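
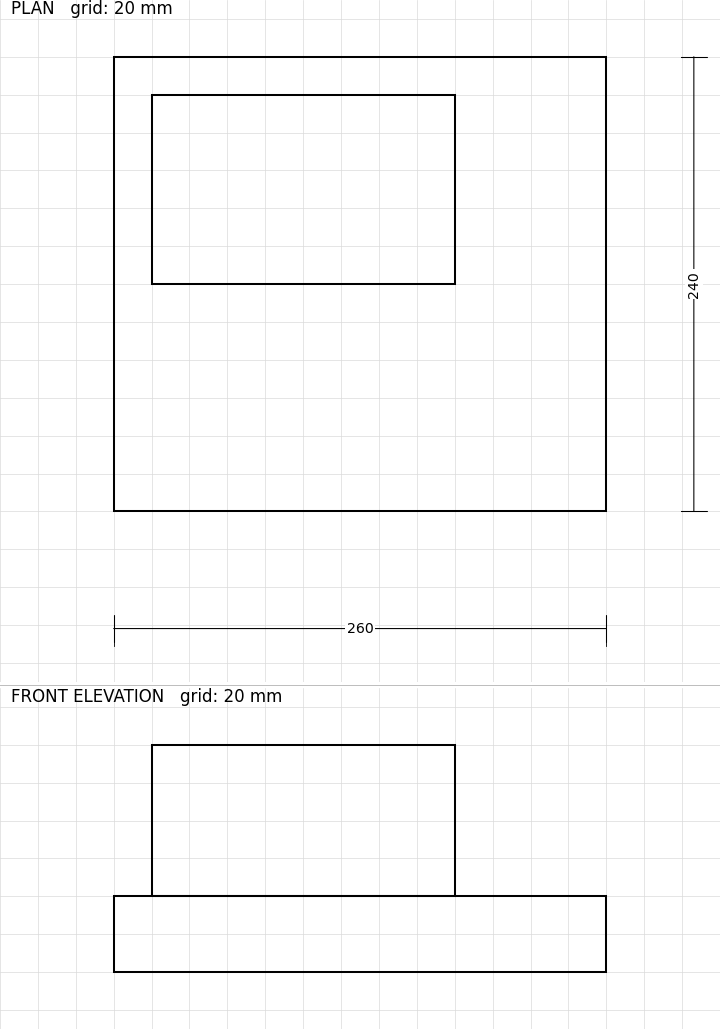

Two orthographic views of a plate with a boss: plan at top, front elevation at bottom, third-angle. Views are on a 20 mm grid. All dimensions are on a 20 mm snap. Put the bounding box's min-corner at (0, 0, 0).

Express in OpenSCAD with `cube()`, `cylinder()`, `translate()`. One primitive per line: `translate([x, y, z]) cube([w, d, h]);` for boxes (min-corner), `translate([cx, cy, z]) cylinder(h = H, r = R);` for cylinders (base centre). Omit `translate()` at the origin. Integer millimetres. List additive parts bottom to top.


cube([260, 240, 40]);
translate([20, 120, 40]) cube([160, 100, 80]);


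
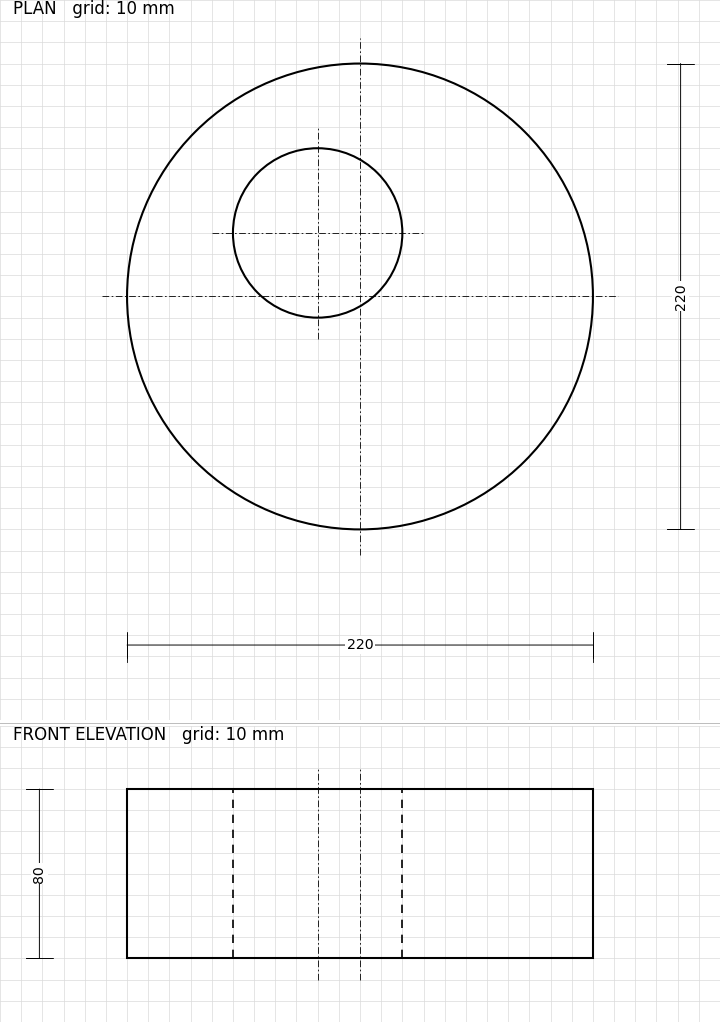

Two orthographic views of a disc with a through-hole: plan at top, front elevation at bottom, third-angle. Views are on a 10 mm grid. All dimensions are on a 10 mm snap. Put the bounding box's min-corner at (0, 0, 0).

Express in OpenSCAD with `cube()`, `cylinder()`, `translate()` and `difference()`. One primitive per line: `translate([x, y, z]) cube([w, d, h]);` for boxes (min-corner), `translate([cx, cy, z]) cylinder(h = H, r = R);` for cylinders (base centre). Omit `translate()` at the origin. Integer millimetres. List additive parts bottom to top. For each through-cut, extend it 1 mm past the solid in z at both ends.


difference() {
  translate([110, 110, 0]) cylinder(h = 80, r = 110);
  translate([90, 140, -1]) cylinder(h = 82, r = 40);
}


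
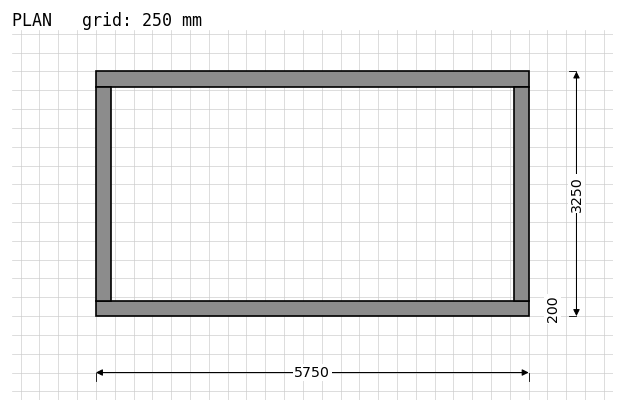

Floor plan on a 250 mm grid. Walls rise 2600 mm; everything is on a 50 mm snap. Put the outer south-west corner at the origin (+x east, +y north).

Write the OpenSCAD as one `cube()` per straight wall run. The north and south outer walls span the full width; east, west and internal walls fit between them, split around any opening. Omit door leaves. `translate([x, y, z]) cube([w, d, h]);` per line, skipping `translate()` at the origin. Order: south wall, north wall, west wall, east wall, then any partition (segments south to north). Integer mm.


cube([5750, 200, 2600]);
translate([0, 3050, 0]) cube([5750, 200, 2600]);
translate([0, 200, 0]) cube([200, 2850, 2600]);
translate([5550, 200, 0]) cube([200, 2850, 2600]);


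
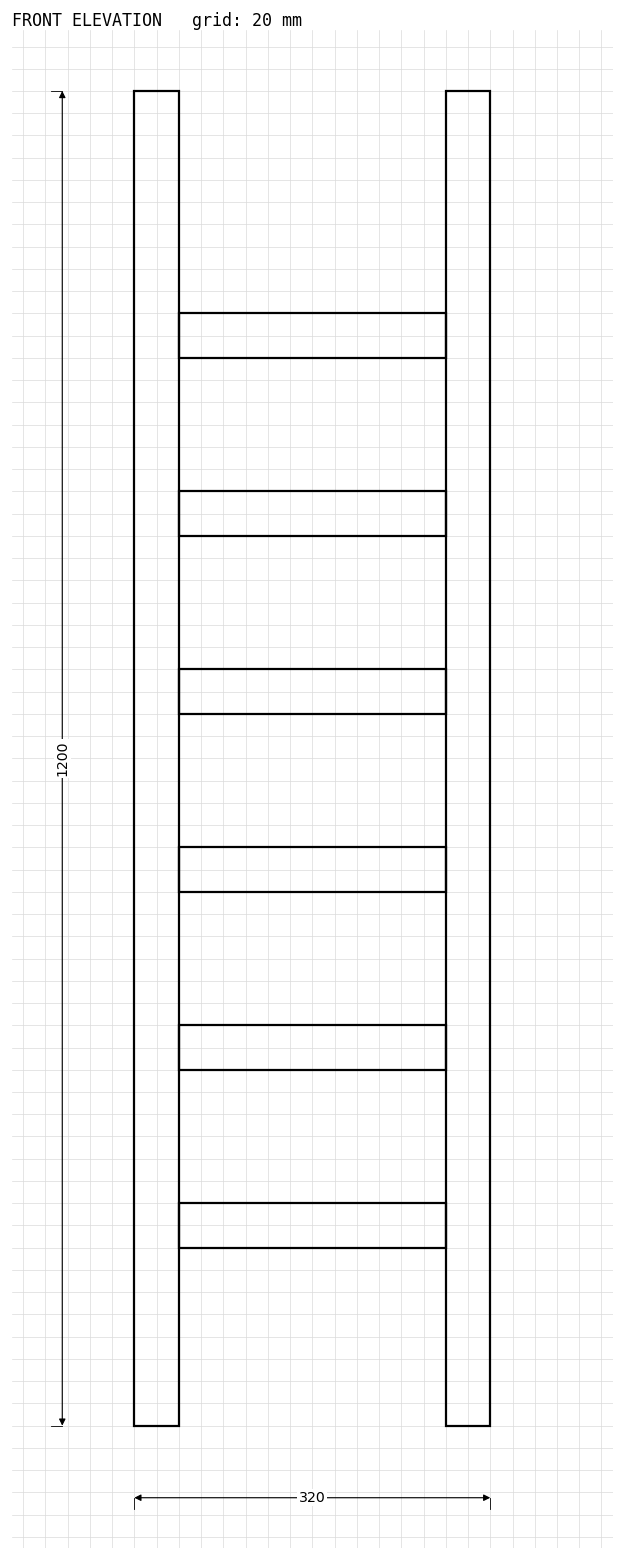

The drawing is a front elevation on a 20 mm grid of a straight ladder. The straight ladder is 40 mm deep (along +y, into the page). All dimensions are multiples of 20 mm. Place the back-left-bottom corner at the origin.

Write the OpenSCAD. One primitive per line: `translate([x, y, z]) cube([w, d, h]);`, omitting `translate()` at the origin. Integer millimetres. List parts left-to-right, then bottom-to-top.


cube([40, 40, 1200]);
translate([40, 0, 160]) cube([240, 40, 40]);
translate([40, 0, 320]) cube([240, 40, 40]);
translate([40, 0, 480]) cube([240, 40, 40]);
translate([40, 0, 640]) cube([240, 40, 40]);
translate([40, 0, 800]) cube([240, 40, 40]);
translate([40, 0, 960]) cube([240, 40, 40]);
translate([280, 0, 0]) cube([40, 40, 1200]);


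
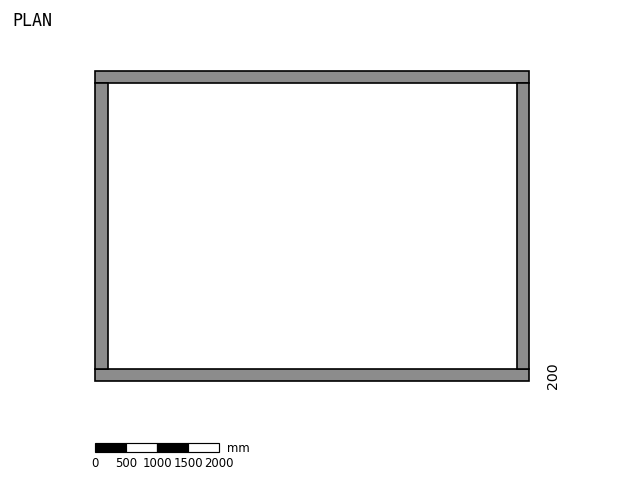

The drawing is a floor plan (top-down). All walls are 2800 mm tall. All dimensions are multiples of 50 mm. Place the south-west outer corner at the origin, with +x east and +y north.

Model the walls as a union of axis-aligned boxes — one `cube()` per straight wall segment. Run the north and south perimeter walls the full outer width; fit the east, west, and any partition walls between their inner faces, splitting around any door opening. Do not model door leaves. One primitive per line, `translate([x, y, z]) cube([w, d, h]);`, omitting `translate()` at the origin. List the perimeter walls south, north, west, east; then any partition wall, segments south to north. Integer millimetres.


cube([7000, 200, 2800]);
translate([0, 4800, 0]) cube([7000, 200, 2800]);
translate([0, 200, 0]) cube([200, 4600, 2800]);
translate([6800, 200, 0]) cube([200, 4600, 2800]);


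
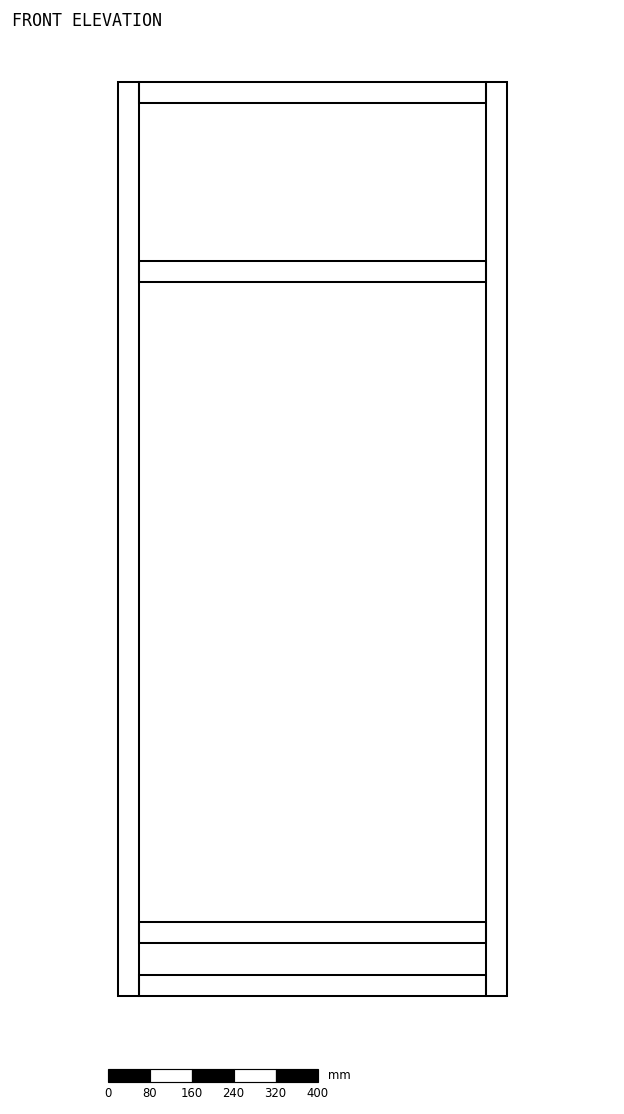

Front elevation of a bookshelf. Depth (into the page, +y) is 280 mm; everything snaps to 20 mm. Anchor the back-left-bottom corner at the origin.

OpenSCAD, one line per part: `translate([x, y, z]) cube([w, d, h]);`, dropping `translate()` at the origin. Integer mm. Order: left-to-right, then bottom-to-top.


cube([40, 280, 1740]);
translate([40, 0, 0]) cube([660, 280, 40]);
translate([40, 0, 100]) cube([660, 280, 40]);
translate([40, 0, 1360]) cube([660, 280, 40]);
translate([40, 0, 1700]) cube([660, 280, 40]);
translate([700, 0, 0]) cube([40, 280, 1740]);


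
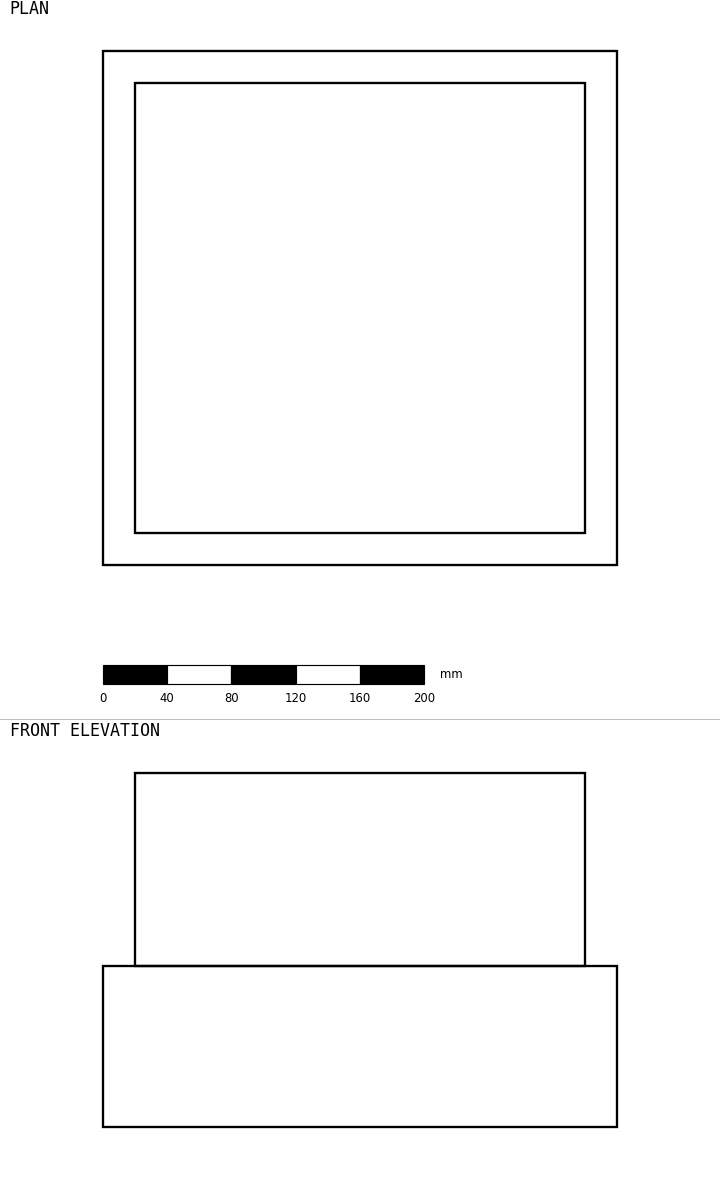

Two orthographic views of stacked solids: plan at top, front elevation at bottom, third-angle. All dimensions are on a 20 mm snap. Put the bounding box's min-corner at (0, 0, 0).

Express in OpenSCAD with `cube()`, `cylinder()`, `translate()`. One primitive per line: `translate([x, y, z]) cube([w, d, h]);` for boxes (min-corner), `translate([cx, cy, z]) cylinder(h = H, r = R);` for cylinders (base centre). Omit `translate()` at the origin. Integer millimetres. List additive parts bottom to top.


cube([320, 320, 100]);
translate([20, 20, 100]) cube([280, 280, 120]);


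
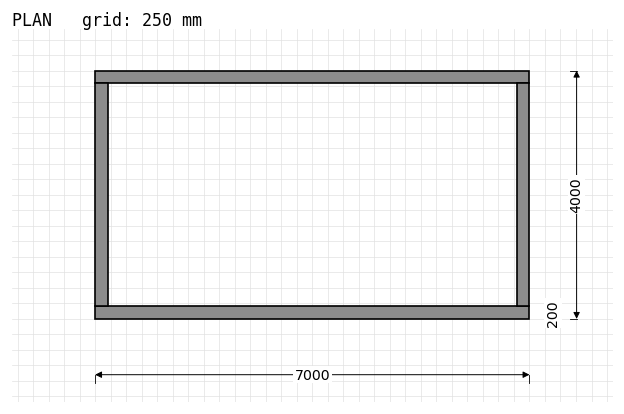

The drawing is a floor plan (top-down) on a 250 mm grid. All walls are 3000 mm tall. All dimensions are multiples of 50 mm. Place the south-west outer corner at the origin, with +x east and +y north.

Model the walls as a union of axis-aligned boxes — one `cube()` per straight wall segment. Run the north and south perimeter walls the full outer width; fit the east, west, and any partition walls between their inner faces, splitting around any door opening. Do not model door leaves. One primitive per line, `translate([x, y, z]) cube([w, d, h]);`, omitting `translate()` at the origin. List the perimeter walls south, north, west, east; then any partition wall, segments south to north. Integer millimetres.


cube([7000, 200, 3000]);
translate([0, 3800, 0]) cube([7000, 200, 3000]);
translate([0, 200, 0]) cube([200, 3600, 3000]);
translate([6800, 200, 0]) cube([200, 3600, 3000]);


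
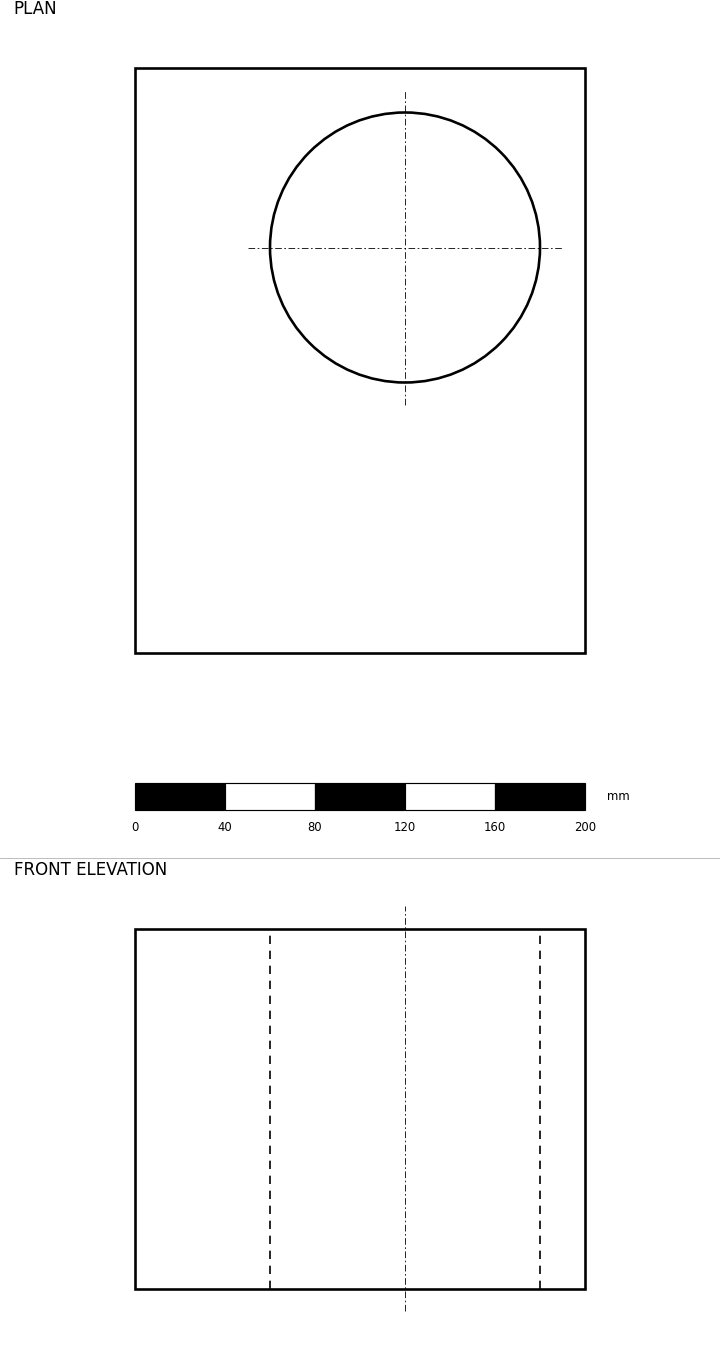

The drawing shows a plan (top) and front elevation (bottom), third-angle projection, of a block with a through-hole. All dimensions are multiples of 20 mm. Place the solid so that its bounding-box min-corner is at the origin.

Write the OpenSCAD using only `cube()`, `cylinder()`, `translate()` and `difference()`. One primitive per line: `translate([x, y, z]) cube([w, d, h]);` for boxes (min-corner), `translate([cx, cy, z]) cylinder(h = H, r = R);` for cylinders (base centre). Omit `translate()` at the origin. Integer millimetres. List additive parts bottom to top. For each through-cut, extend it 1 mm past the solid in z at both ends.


difference() {
  cube([200, 260, 160]);
  translate([120, 180, -1]) cylinder(h = 162, r = 60);
}


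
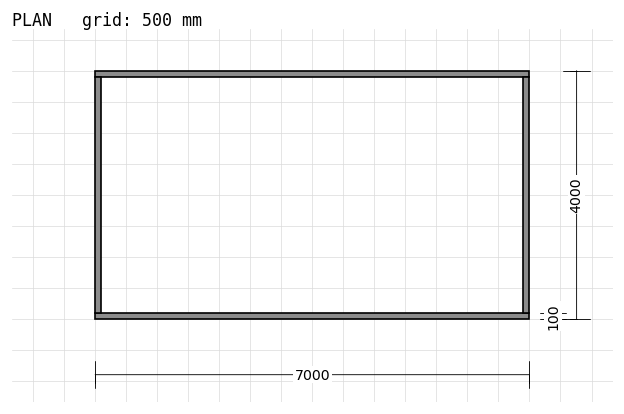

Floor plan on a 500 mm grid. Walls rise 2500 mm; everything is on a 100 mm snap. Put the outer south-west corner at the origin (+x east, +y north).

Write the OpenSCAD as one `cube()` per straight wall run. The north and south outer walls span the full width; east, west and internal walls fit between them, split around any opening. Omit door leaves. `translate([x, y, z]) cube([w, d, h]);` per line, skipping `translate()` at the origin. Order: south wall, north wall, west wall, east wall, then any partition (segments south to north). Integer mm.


cube([7000, 100, 2500]);
translate([0, 3900, 0]) cube([7000, 100, 2500]);
translate([0, 100, 0]) cube([100, 3800, 2500]);
translate([6900, 100, 0]) cube([100, 3800, 2500]);


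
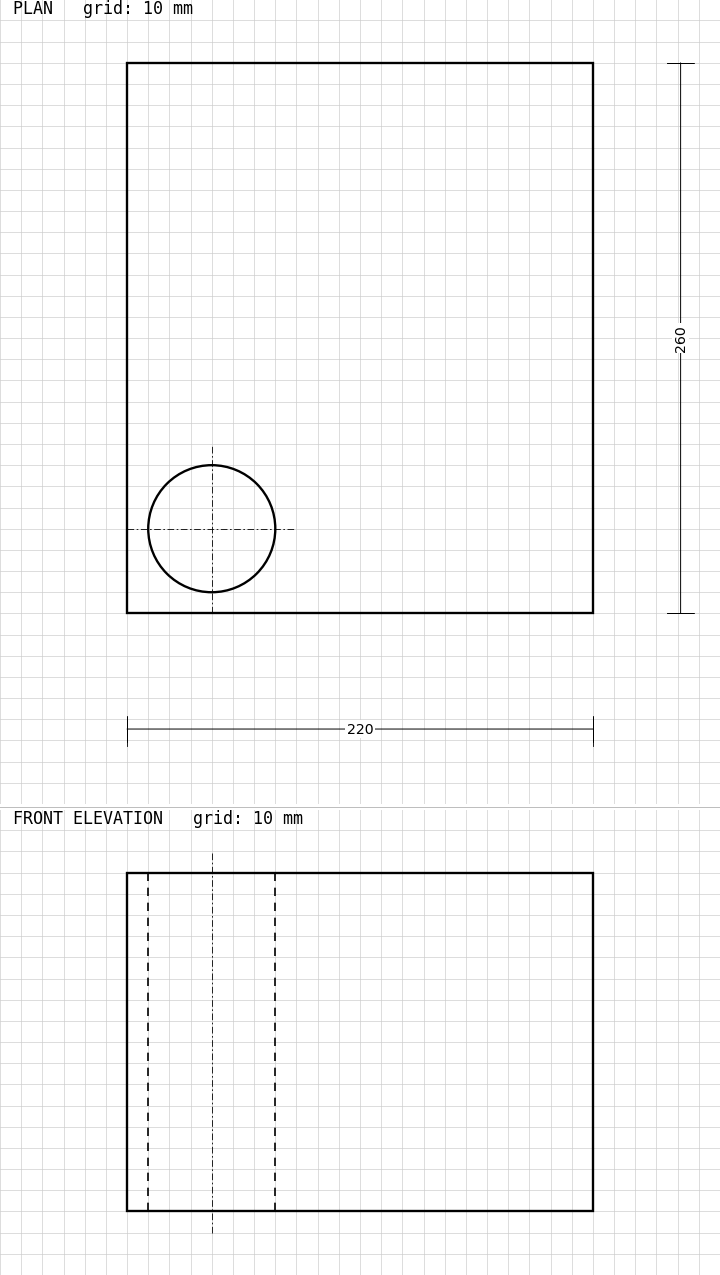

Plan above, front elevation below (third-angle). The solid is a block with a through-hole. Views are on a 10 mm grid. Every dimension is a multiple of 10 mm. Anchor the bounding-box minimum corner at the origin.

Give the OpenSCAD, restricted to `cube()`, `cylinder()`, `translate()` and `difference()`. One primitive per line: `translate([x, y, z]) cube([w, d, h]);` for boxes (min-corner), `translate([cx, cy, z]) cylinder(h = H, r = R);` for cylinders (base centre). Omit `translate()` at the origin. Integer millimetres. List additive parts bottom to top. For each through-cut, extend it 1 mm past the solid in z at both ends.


difference() {
  cube([220, 260, 160]);
  translate([40, 40, -1]) cylinder(h = 162, r = 30);
}


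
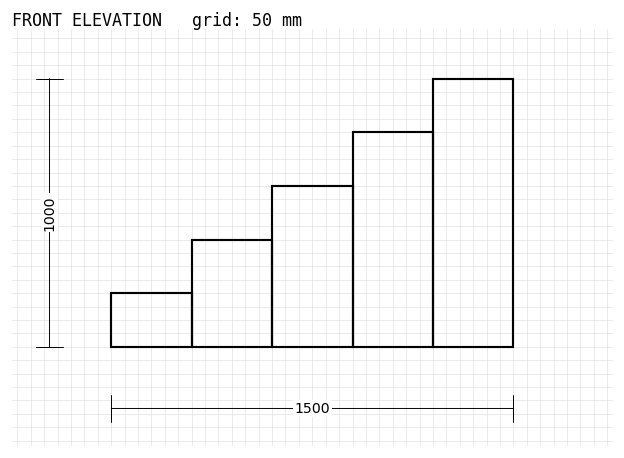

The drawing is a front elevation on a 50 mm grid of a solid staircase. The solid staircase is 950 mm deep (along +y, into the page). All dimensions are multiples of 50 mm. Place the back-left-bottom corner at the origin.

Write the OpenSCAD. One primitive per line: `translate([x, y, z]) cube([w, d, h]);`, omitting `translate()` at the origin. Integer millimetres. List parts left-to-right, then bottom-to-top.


cube([300, 950, 200]);
translate([300, 0, 0]) cube([300, 950, 400]);
translate([600, 0, 0]) cube([300, 950, 600]);
translate([900, 0, 0]) cube([300, 950, 800]);
translate([1200, 0, 0]) cube([300, 950, 1000]);


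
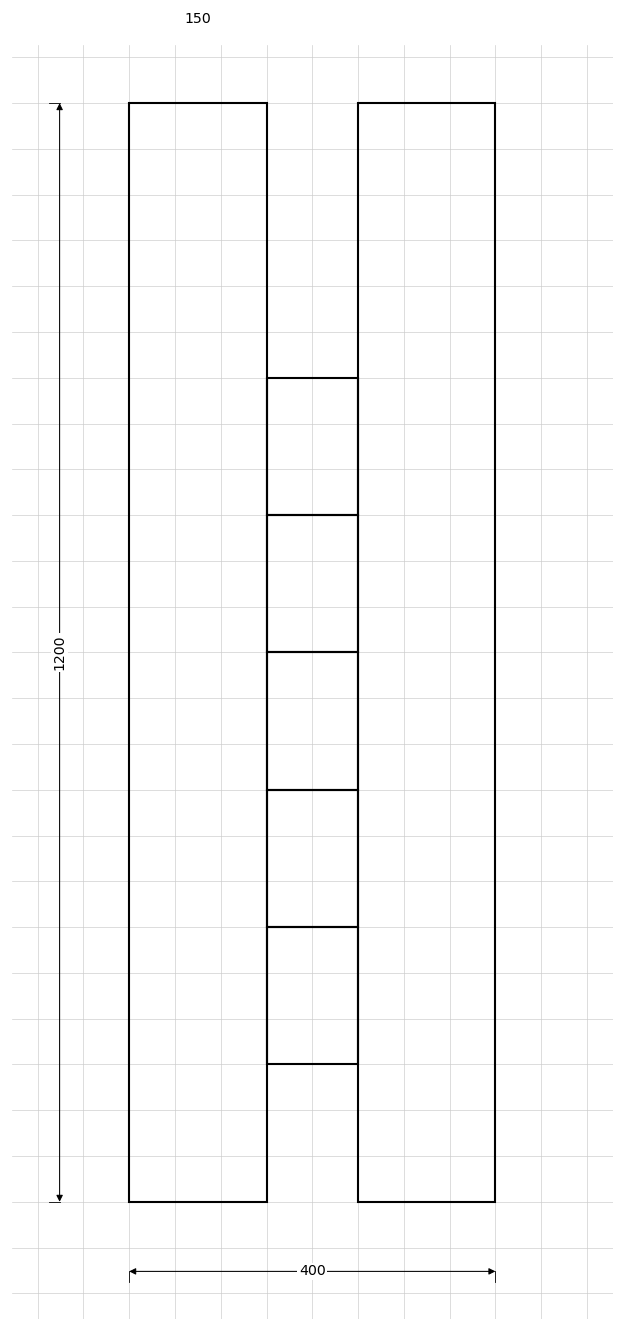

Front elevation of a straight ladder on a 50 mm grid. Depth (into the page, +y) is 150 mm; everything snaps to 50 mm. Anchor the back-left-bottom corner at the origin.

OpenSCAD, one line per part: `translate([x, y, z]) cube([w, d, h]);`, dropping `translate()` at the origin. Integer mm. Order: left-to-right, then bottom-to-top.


cube([150, 150, 1200]);
translate([150, 0, 150]) cube([100, 150, 150]);
translate([150, 0, 300]) cube([100, 150, 150]);
translate([150, 0, 450]) cube([100, 150, 150]);
translate([150, 0, 600]) cube([100, 150, 150]);
translate([150, 0, 750]) cube([100, 150, 150]);
translate([250, 0, 0]) cube([150, 150, 1200]);


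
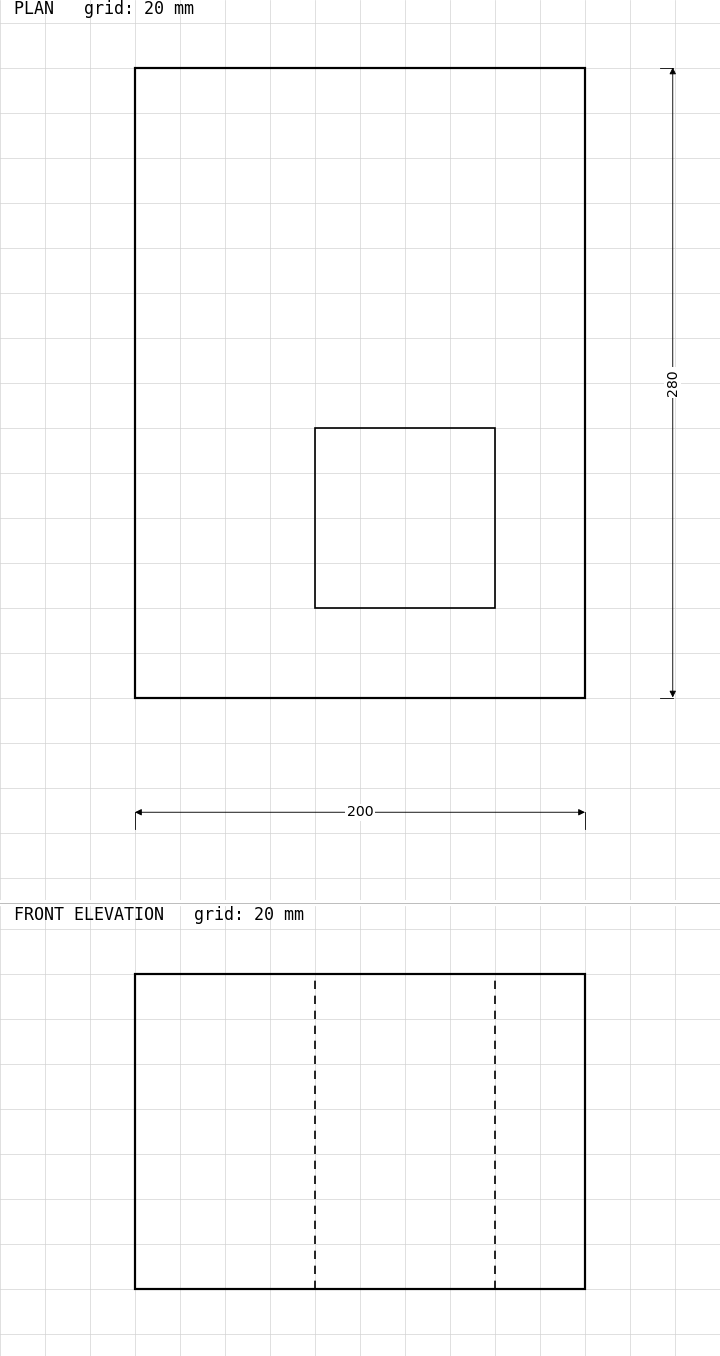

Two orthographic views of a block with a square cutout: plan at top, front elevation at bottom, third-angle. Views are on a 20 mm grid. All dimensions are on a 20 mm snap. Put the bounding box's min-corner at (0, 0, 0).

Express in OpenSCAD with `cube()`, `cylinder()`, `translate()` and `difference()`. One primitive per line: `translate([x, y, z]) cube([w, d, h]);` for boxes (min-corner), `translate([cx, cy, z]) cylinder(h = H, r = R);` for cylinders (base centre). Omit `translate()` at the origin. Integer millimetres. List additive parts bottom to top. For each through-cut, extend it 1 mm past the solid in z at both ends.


difference() {
  cube([200, 280, 140]);
  translate([80, 40, -1]) cube([80, 80, 142]);
}


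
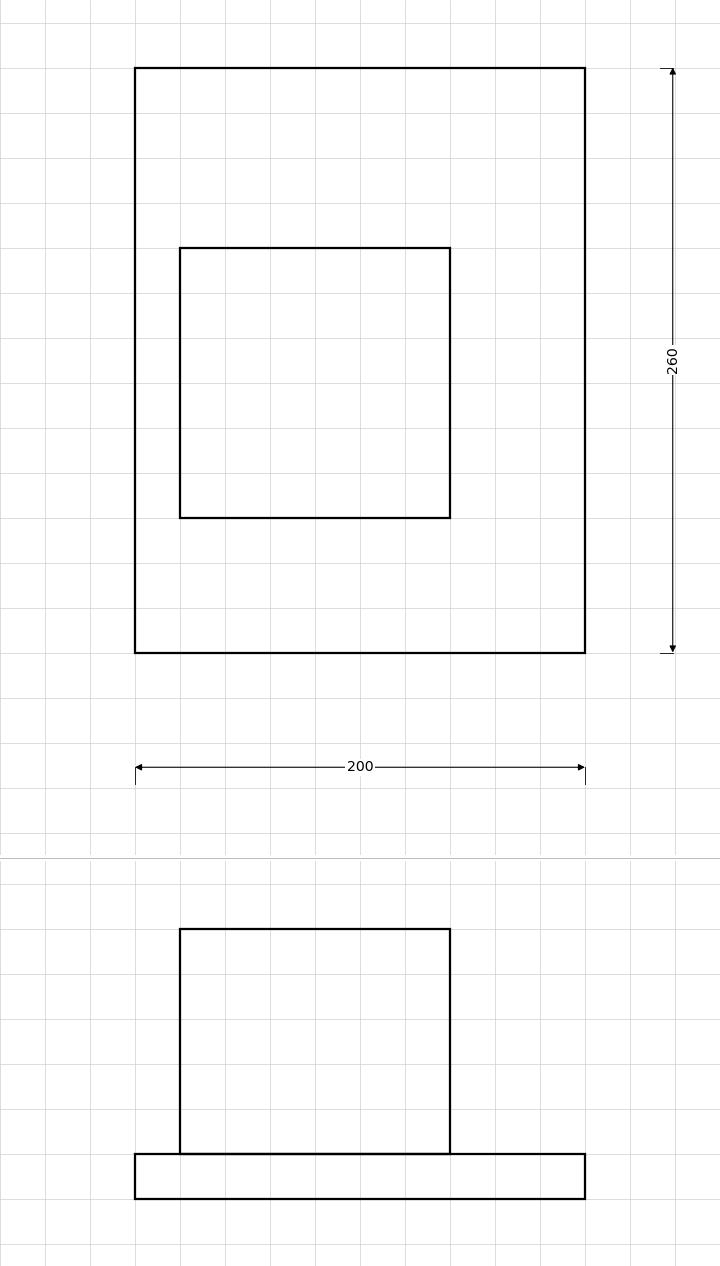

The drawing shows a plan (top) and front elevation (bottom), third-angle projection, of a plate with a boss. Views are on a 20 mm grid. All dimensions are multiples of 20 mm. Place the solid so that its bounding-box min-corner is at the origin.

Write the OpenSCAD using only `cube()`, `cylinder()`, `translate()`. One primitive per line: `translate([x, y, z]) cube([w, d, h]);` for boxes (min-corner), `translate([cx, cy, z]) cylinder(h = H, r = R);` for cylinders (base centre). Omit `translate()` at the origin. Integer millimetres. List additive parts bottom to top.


cube([200, 260, 20]);
translate([20, 60, 20]) cube([120, 120, 100]);


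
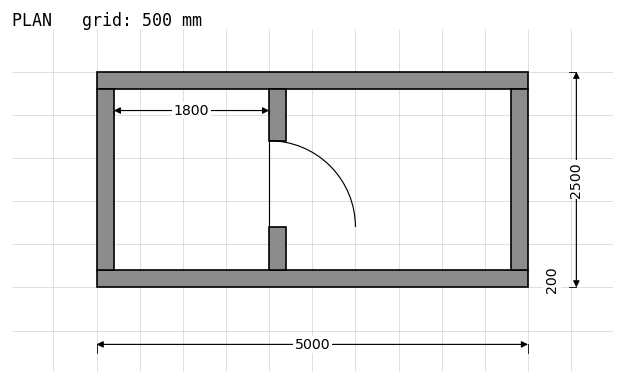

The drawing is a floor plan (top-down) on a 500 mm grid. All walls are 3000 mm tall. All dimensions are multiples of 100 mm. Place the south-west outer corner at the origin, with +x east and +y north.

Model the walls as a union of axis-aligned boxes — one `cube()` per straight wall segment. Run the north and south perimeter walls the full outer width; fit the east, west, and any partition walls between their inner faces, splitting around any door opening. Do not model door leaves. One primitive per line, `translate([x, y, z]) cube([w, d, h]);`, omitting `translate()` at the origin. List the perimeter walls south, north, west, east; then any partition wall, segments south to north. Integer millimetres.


cube([5000, 200, 3000]);
translate([0, 2300, 0]) cube([5000, 200, 3000]);
translate([0, 200, 0]) cube([200, 2100, 3000]);
translate([4800, 200, 0]) cube([200, 2100, 3000]);
translate([2000, 200, 0]) cube([200, 500, 3000]);
translate([2000, 1700, 0]) cube([200, 600, 3000]);


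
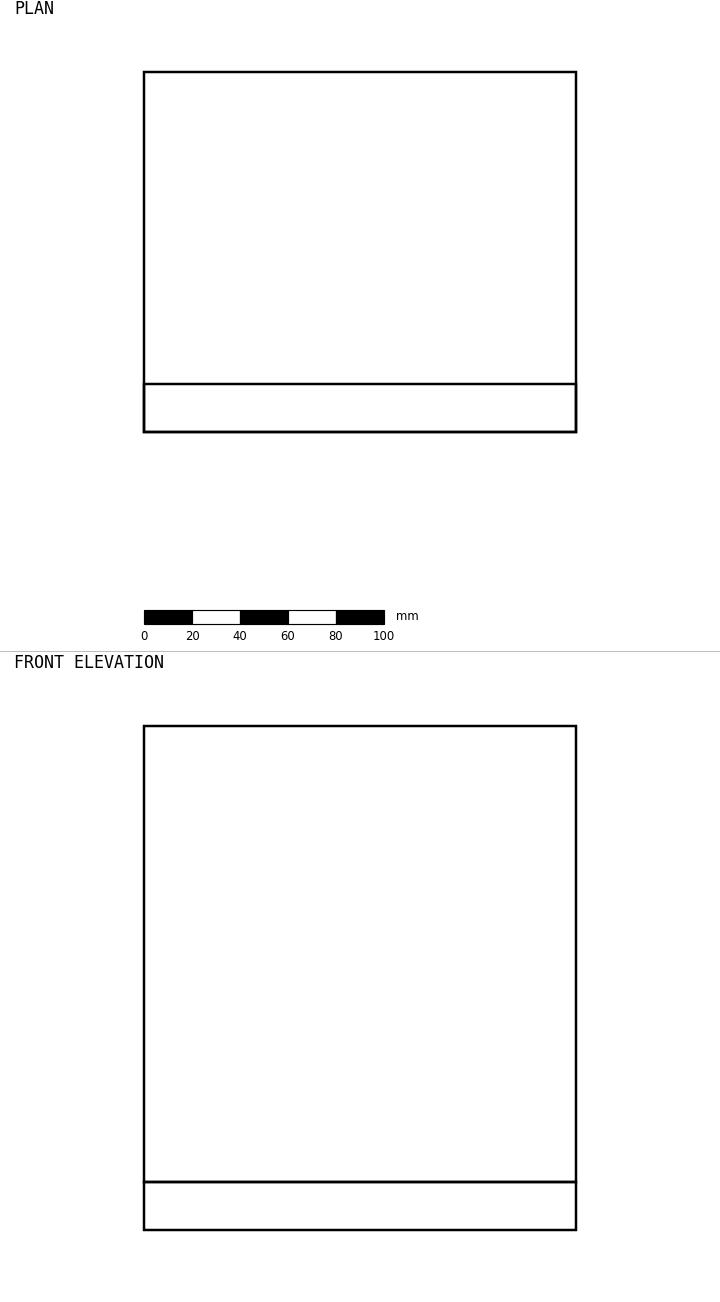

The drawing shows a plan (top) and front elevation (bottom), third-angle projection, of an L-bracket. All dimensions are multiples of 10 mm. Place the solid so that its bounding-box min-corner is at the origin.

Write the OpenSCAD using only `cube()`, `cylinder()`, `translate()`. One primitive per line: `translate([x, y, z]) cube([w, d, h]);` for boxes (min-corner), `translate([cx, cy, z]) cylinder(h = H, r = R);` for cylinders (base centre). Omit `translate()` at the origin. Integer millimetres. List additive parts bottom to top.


cube([180, 150, 20]);
translate([0, 0, 20]) cube([180, 20, 190]);


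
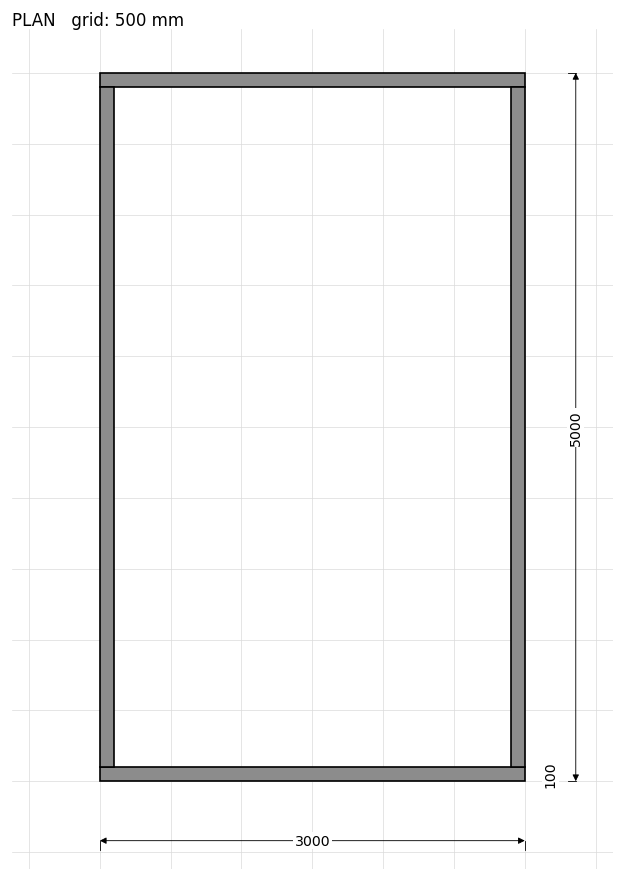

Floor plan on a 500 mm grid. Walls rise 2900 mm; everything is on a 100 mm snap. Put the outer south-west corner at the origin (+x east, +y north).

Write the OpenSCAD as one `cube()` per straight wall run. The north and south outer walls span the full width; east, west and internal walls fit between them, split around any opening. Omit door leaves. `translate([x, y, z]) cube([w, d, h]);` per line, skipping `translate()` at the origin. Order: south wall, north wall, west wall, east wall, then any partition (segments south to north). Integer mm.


cube([3000, 100, 2900]);
translate([0, 4900, 0]) cube([3000, 100, 2900]);
translate([0, 100, 0]) cube([100, 4800, 2900]);
translate([2900, 100, 0]) cube([100, 4800, 2900]);


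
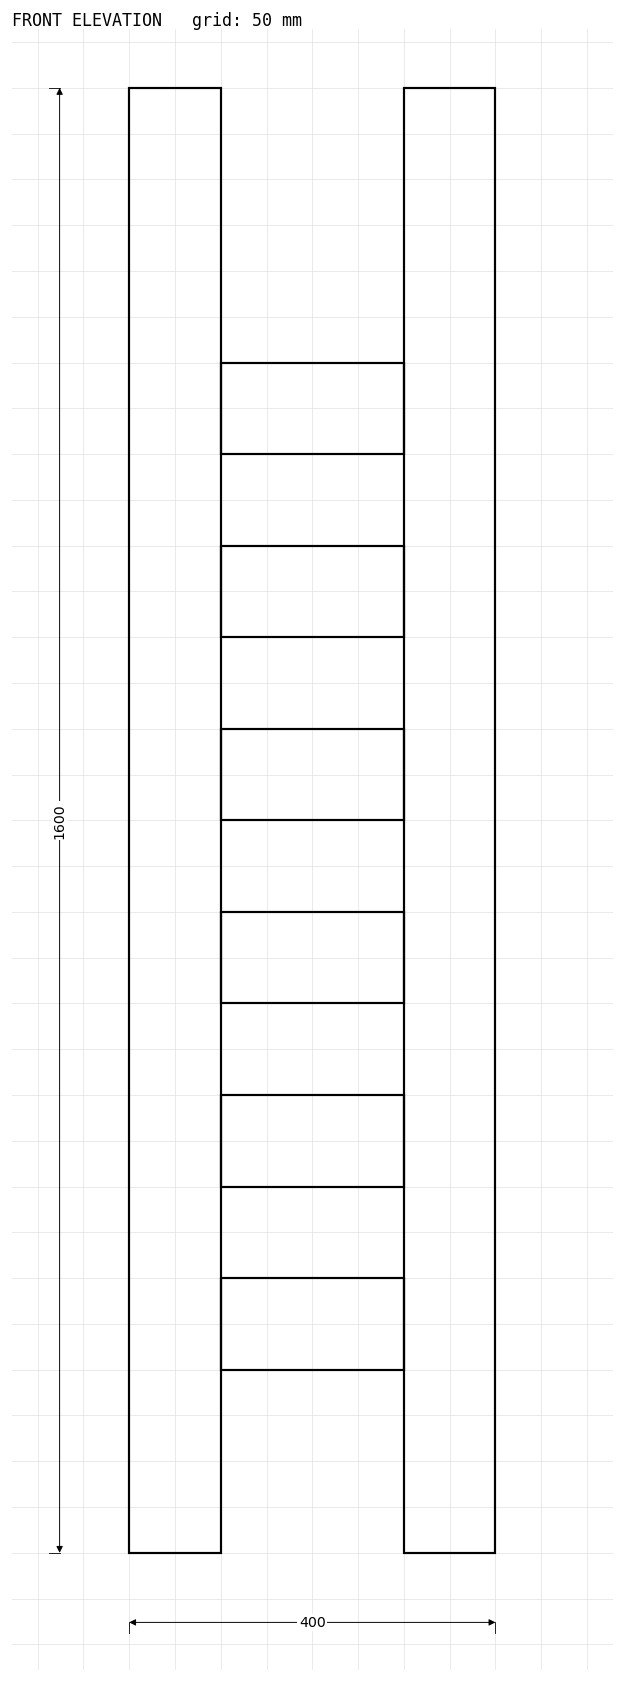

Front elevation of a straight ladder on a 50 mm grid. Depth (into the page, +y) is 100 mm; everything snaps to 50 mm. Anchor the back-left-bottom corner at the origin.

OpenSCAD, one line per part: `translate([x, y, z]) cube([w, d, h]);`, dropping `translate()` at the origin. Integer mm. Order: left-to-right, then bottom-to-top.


cube([100, 100, 1600]);
translate([100, 0, 200]) cube([200, 100, 100]);
translate([100, 0, 400]) cube([200, 100, 100]);
translate([100, 0, 600]) cube([200, 100, 100]);
translate([100, 0, 800]) cube([200, 100, 100]);
translate([100, 0, 1000]) cube([200, 100, 100]);
translate([100, 0, 1200]) cube([200, 100, 100]);
translate([300, 0, 0]) cube([100, 100, 1600]);


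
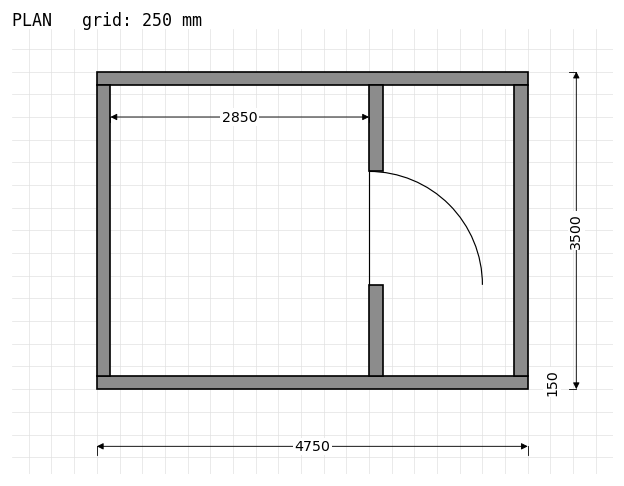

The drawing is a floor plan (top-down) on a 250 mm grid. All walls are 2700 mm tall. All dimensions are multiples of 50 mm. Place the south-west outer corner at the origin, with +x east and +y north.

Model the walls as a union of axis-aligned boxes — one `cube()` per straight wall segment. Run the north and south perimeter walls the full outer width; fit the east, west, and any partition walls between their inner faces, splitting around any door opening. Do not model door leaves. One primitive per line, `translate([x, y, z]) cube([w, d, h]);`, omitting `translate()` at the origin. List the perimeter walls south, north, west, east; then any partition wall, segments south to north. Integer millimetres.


cube([4750, 150, 2700]);
translate([0, 3350, 0]) cube([4750, 150, 2700]);
translate([0, 150, 0]) cube([150, 3200, 2700]);
translate([4600, 150, 0]) cube([150, 3200, 2700]);
translate([3000, 150, 0]) cube([150, 1000, 2700]);
translate([3000, 2400, 0]) cube([150, 950, 2700]);


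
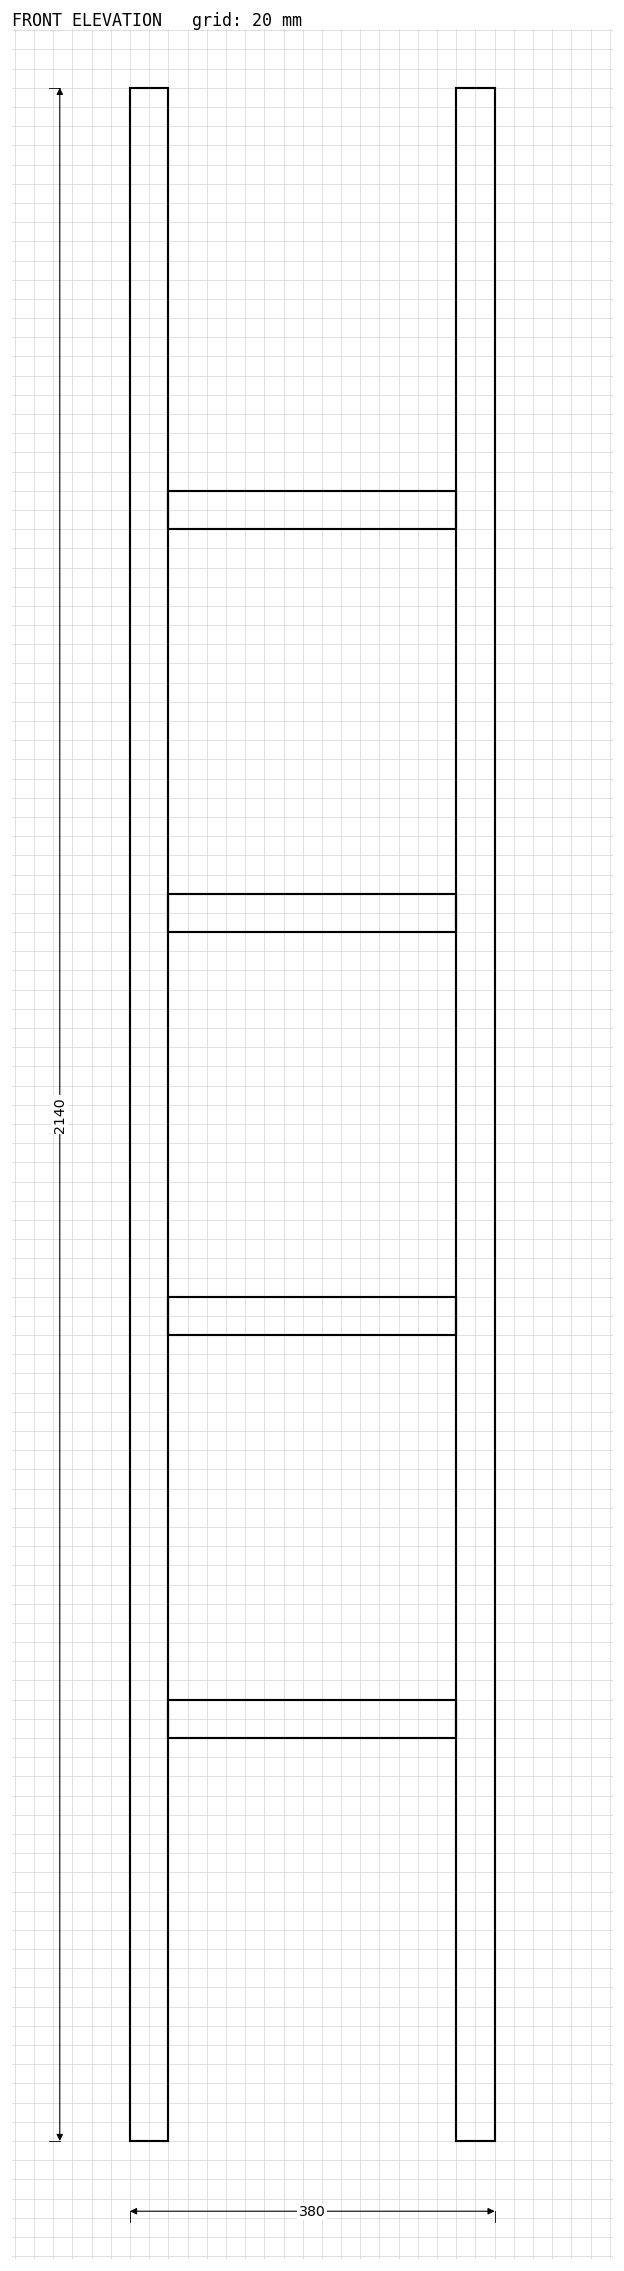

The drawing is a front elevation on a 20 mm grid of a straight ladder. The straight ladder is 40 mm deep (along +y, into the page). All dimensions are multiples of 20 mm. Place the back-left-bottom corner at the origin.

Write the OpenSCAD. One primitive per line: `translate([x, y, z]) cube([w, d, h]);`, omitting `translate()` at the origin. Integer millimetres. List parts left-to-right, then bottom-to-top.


cube([40, 40, 2140]);
translate([40, 0, 420]) cube([300, 40, 40]);
translate([40, 0, 840]) cube([300, 40, 40]);
translate([40, 0, 1260]) cube([300, 40, 40]);
translate([40, 0, 1680]) cube([300, 40, 40]);
translate([340, 0, 0]) cube([40, 40, 2140]);


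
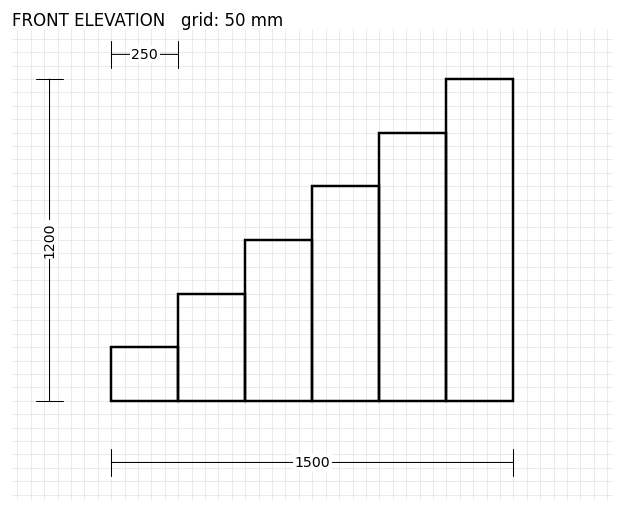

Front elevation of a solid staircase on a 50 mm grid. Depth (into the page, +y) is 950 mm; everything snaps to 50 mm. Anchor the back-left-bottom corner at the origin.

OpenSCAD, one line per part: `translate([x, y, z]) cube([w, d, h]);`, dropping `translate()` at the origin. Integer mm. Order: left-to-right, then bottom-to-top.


cube([250, 950, 200]);
translate([250, 0, 0]) cube([250, 950, 400]);
translate([500, 0, 0]) cube([250, 950, 600]);
translate([750, 0, 0]) cube([250, 950, 800]);
translate([1000, 0, 0]) cube([250, 950, 1000]);
translate([1250, 0, 0]) cube([250, 950, 1200]);


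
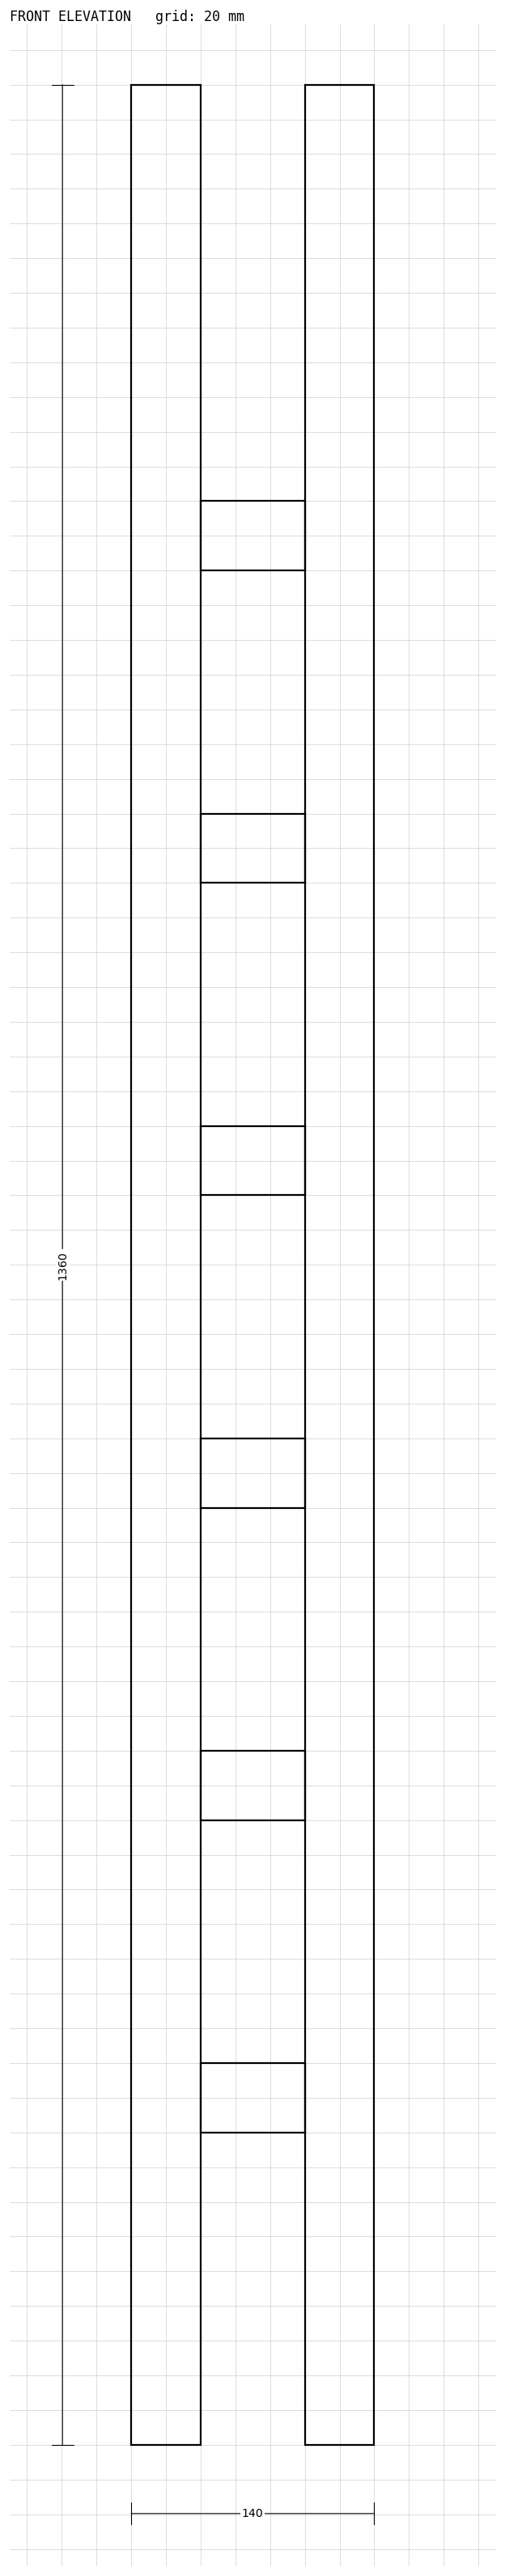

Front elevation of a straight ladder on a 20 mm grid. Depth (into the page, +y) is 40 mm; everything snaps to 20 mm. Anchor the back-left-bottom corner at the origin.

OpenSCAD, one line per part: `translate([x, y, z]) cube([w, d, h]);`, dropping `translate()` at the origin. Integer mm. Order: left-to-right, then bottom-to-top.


cube([40, 40, 1360]);
translate([40, 0, 180]) cube([60, 40, 40]);
translate([40, 0, 360]) cube([60, 40, 40]);
translate([40, 0, 540]) cube([60, 40, 40]);
translate([40, 0, 720]) cube([60, 40, 40]);
translate([40, 0, 900]) cube([60, 40, 40]);
translate([40, 0, 1080]) cube([60, 40, 40]);
translate([100, 0, 0]) cube([40, 40, 1360]);


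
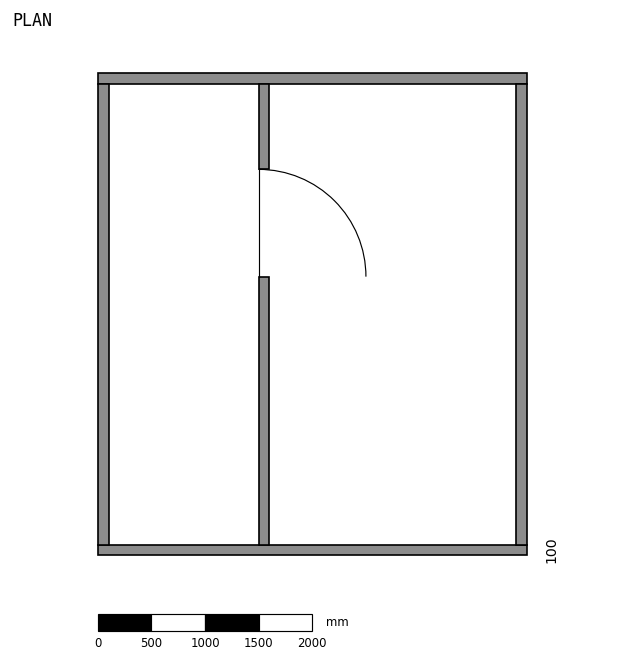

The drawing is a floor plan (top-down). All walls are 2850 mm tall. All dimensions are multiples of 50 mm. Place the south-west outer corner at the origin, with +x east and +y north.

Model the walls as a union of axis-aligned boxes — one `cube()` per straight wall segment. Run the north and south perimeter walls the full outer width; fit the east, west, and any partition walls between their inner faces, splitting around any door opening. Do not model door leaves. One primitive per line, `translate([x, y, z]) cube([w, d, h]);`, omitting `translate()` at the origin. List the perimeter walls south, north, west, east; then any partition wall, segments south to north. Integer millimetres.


cube([4000, 100, 2850]);
translate([0, 4400, 0]) cube([4000, 100, 2850]);
translate([0, 100, 0]) cube([100, 4300, 2850]);
translate([3900, 100, 0]) cube([100, 4300, 2850]);
translate([1500, 100, 0]) cube([100, 2500, 2850]);
translate([1500, 3600, 0]) cube([100, 800, 2850]);


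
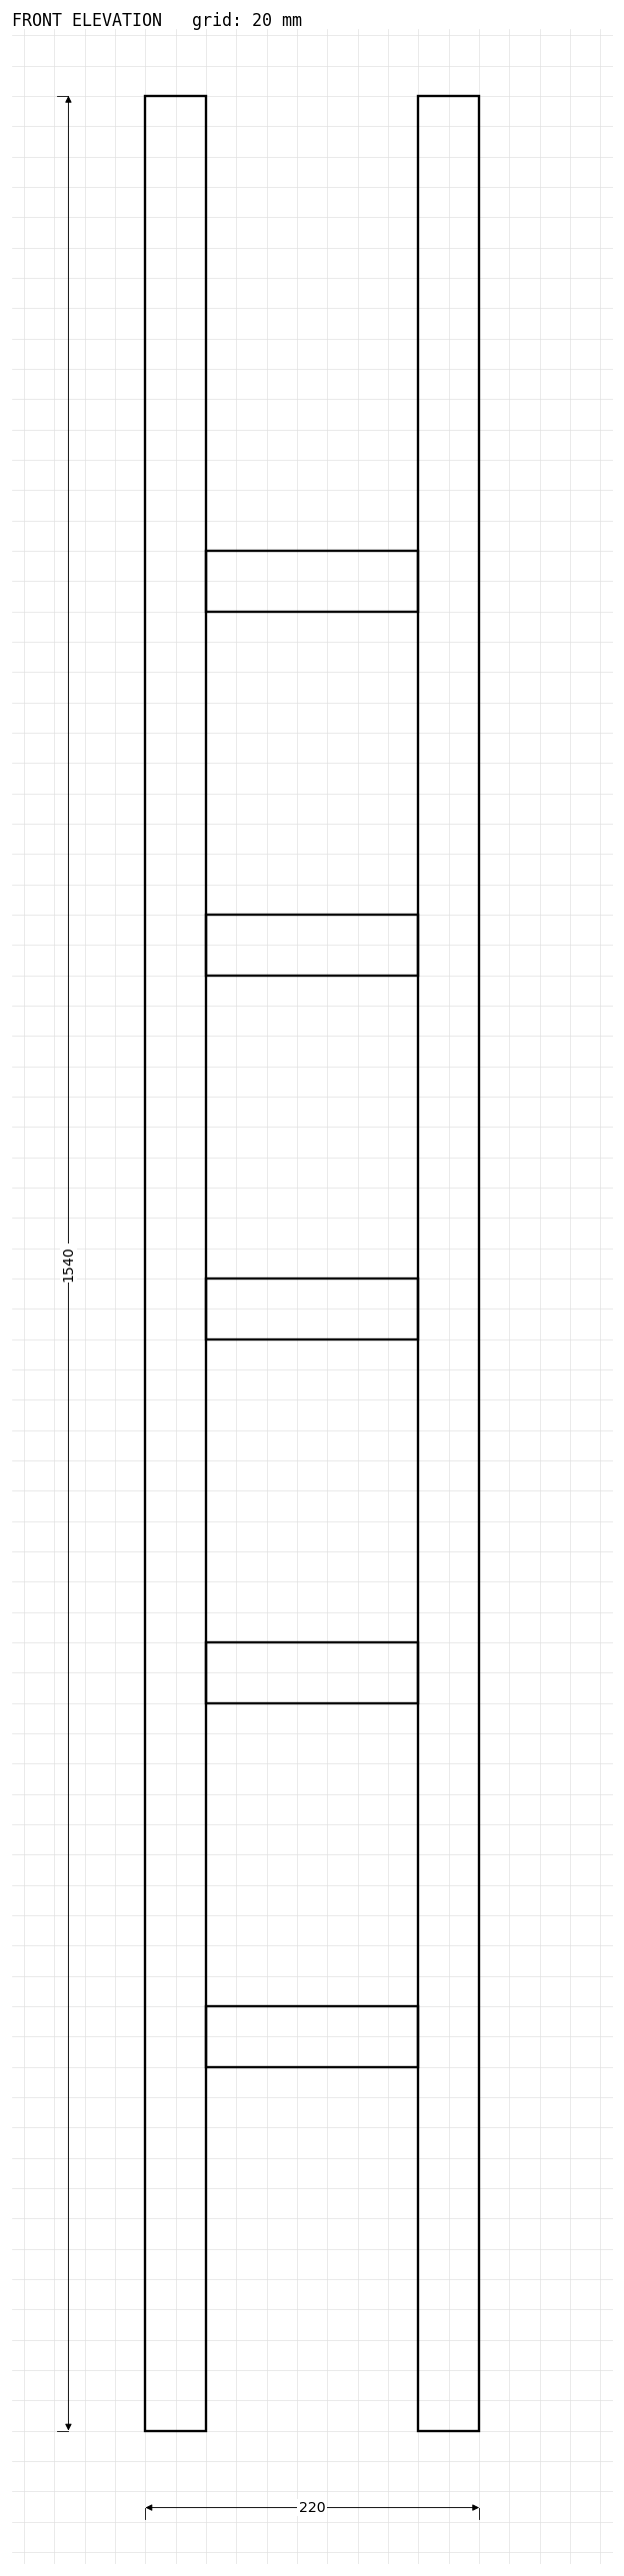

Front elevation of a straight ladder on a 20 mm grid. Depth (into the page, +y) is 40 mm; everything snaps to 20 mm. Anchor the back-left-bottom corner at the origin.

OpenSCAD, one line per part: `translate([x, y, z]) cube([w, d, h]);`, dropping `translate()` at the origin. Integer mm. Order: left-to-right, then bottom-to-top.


cube([40, 40, 1540]);
translate([40, 0, 240]) cube([140, 40, 40]);
translate([40, 0, 480]) cube([140, 40, 40]);
translate([40, 0, 720]) cube([140, 40, 40]);
translate([40, 0, 960]) cube([140, 40, 40]);
translate([40, 0, 1200]) cube([140, 40, 40]);
translate([180, 0, 0]) cube([40, 40, 1540]);


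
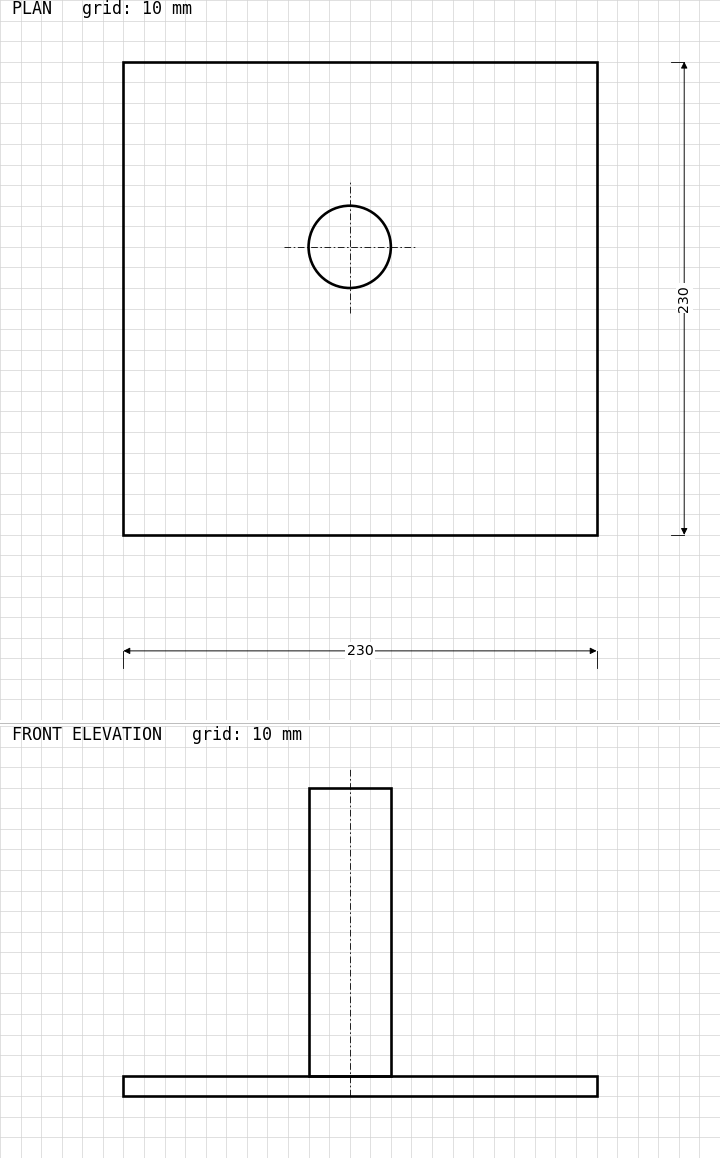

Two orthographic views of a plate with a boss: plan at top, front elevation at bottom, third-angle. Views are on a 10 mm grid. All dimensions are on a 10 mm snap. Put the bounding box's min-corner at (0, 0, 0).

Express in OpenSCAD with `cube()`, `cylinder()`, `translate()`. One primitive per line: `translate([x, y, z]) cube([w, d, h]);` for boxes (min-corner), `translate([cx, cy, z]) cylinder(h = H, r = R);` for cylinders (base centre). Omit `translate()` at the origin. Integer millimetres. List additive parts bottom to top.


cube([230, 230, 10]);
translate([110, 140, 10]) cylinder(h = 140, r = 20);


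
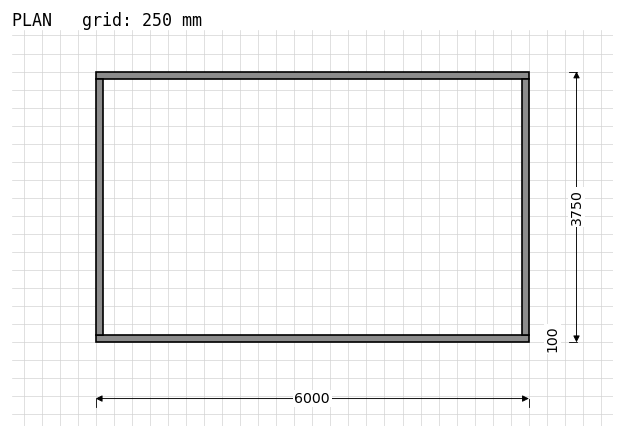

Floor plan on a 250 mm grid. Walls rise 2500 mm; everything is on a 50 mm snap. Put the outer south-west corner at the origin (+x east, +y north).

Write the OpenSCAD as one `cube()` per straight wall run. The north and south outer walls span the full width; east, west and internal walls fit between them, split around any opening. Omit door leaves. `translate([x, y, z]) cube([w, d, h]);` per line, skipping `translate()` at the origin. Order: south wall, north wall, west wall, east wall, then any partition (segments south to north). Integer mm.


cube([6000, 100, 2500]);
translate([0, 3650, 0]) cube([6000, 100, 2500]);
translate([0, 100, 0]) cube([100, 3550, 2500]);
translate([5900, 100, 0]) cube([100, 3550, 2500]);


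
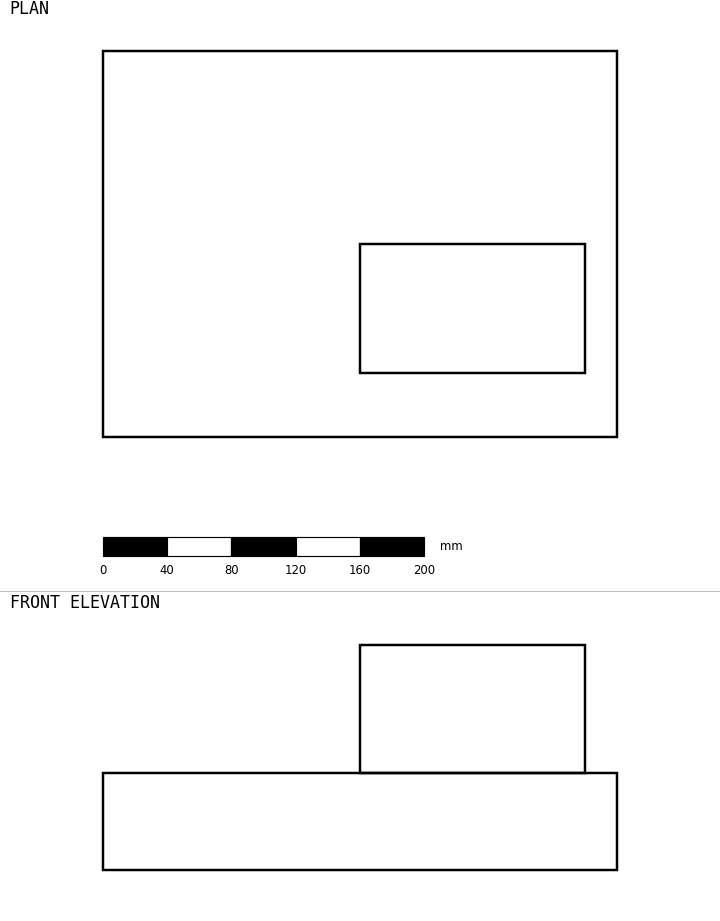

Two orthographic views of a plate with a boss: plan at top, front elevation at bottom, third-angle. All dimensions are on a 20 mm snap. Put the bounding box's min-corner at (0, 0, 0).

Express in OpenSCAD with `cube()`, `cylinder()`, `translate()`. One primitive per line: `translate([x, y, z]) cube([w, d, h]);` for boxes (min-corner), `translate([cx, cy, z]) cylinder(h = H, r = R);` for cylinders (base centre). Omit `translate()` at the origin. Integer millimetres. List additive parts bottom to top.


cube([320, 240, 60]);
translate([160, 40, 60]) cube([140, 80, 80]);


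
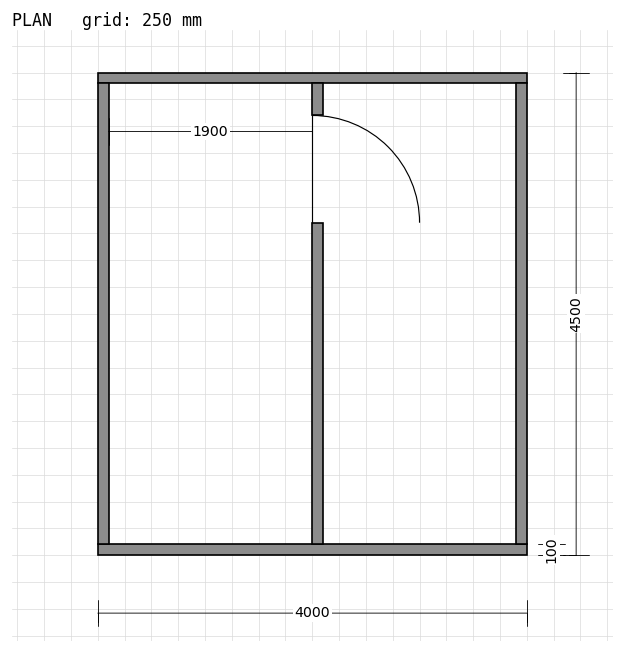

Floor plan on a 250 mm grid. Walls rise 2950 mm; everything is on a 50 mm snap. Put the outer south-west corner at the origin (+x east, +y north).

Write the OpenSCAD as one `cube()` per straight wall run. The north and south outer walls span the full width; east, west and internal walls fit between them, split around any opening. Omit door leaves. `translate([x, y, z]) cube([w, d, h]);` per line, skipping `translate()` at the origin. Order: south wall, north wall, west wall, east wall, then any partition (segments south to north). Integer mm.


cube([4000, 100, 2950]);
translate([0, 4400, 0]) cube([4000, 100, 2950]);
translate([0, 100, 0]) cube([100, 4300, 2950]);
translate([3900, 100, 0]) cube([100, 4300, 2950]);
translate([2000, 100, 0]) cube([100, 3000, 2950]);
translate([2000, 4100, 0]) cube([100, 300, 2950]);


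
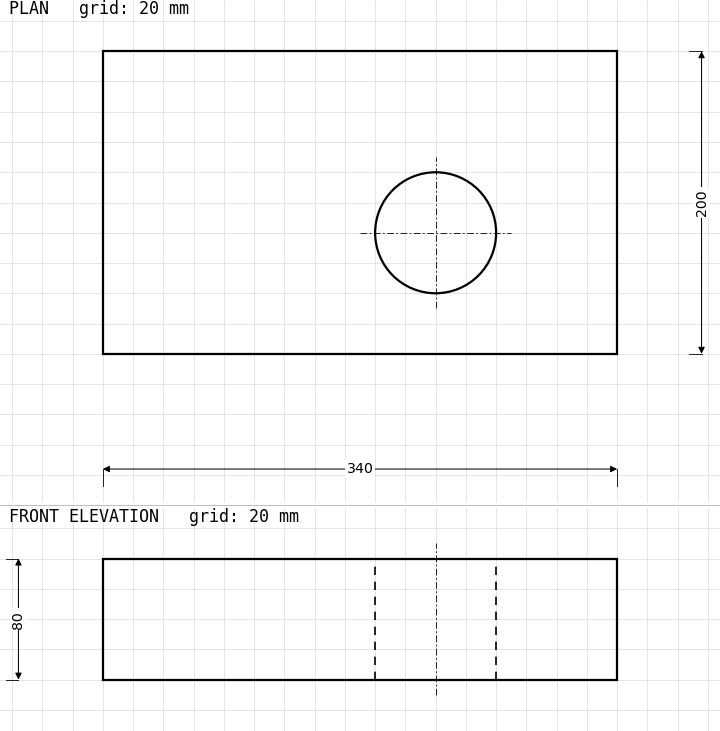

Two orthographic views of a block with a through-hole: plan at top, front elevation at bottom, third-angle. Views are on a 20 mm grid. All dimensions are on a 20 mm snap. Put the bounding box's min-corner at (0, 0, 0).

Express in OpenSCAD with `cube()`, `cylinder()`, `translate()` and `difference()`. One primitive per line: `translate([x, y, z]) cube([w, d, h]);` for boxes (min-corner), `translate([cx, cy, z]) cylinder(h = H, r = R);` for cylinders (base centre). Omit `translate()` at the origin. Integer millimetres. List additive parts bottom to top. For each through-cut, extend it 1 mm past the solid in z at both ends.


difference() {
  cube([340, 200, 80]);
  translate([220, 80, -1]) cylinder(h = 82, r = 40);
}


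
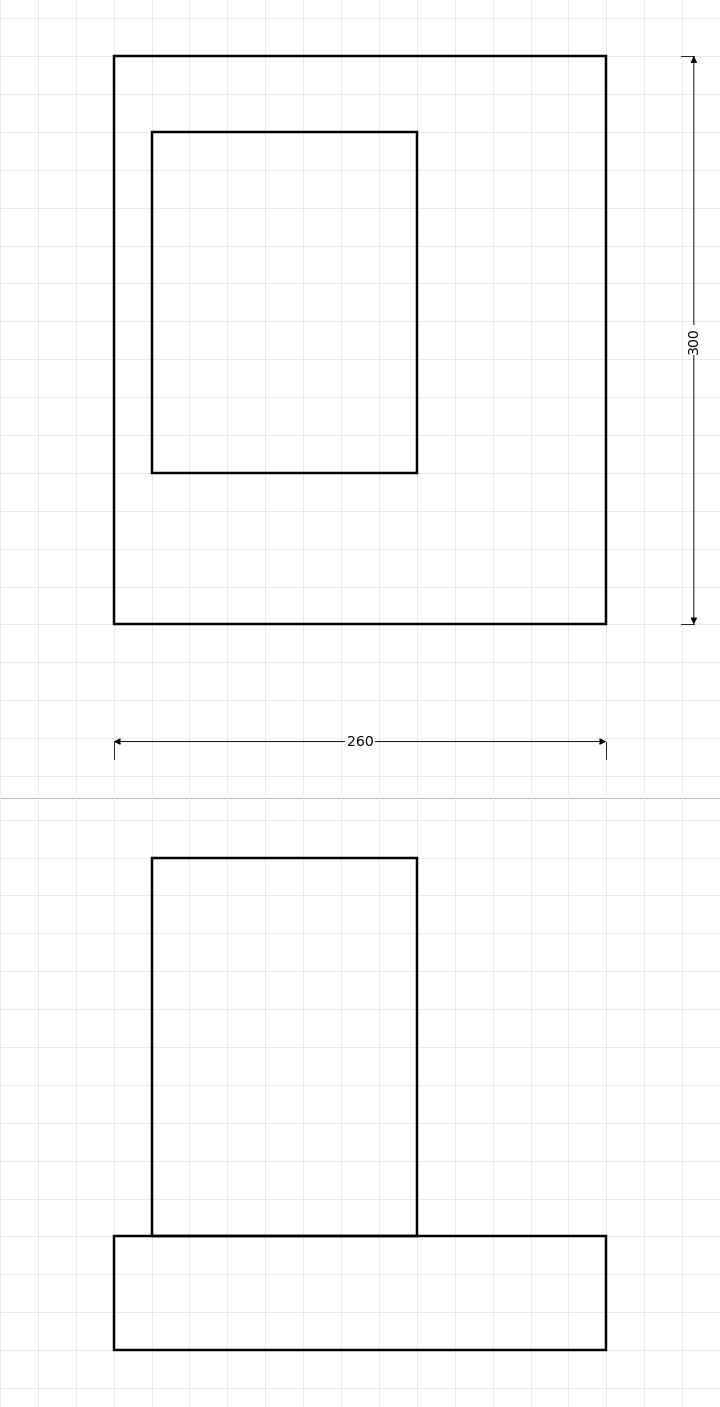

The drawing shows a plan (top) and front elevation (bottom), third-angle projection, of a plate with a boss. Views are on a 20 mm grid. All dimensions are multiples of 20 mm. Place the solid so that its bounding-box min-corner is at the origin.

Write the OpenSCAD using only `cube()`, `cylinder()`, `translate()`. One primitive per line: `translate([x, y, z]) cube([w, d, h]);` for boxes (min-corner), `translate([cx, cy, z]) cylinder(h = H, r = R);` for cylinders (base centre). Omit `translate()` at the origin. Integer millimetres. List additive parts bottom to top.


cube([260, 300, 60]);
translate([20, 80, 60]) cube([140, 180, 200]);


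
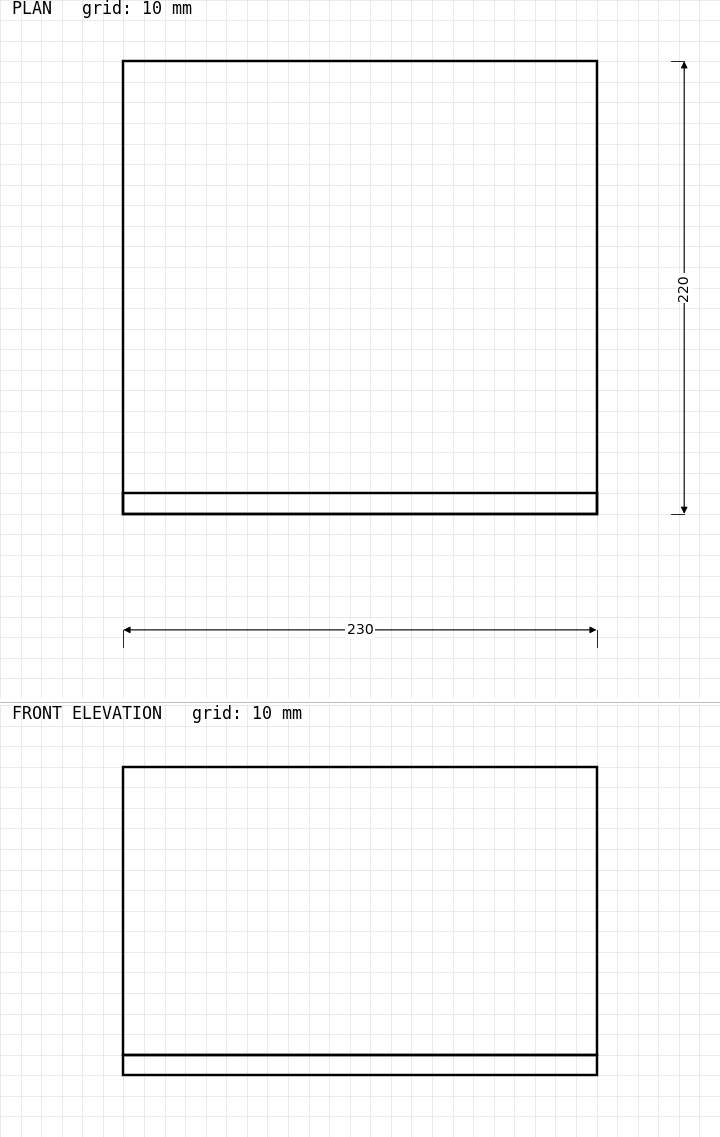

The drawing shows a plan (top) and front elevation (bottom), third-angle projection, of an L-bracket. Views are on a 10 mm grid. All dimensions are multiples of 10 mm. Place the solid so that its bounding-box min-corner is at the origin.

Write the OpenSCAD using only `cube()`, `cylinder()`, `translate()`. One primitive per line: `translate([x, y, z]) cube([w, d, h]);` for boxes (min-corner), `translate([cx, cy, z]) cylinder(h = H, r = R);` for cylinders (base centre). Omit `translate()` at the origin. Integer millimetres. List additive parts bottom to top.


cube([230, 220, 10]);
translate([0, 0, 10]) cube([230, 10, 140]);
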